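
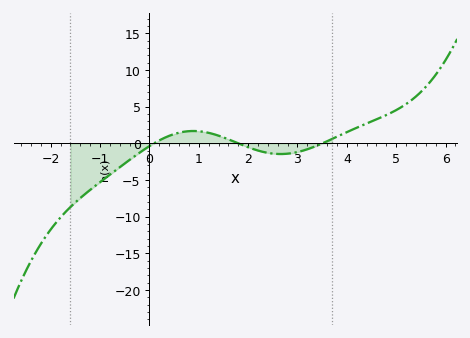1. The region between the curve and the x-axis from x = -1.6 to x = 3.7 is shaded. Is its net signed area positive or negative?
negative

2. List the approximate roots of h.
0, 1.8, 3.6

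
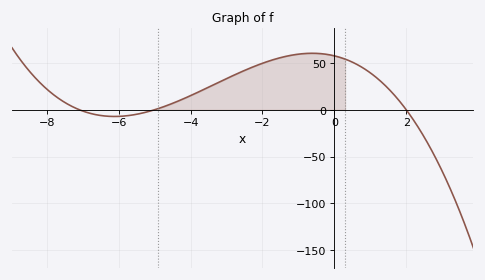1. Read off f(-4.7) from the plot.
3.91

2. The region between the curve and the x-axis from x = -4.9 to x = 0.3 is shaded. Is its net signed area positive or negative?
positive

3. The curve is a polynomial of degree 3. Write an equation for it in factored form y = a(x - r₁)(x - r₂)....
y = -0.81(x + 7.1)(x + 5)(x - 2)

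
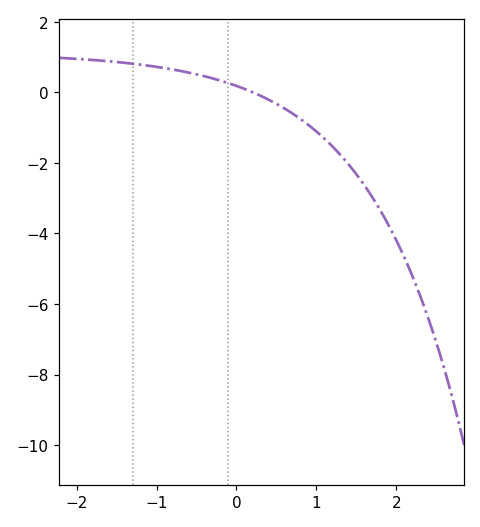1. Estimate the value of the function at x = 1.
-1.11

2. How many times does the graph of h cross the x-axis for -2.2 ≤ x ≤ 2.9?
1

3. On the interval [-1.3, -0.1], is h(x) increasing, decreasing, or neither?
decreasing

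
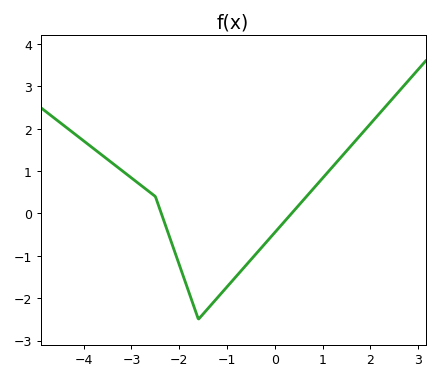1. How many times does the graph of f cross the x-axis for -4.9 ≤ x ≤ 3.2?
2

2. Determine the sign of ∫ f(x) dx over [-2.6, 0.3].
negative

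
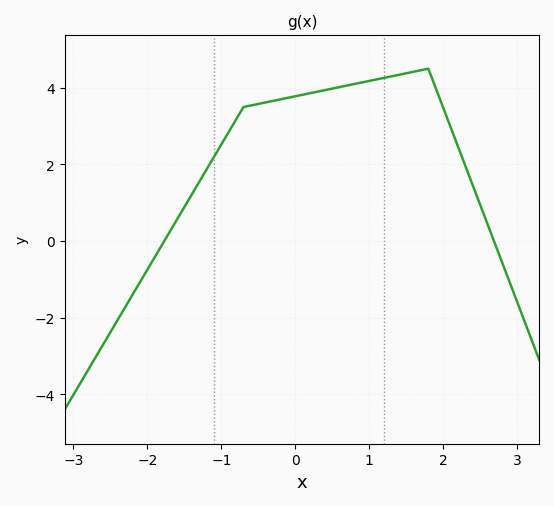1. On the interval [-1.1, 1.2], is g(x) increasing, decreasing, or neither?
increasing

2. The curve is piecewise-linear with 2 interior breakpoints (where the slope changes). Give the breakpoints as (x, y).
(-0.7, 3.5); (1.8, 4.5)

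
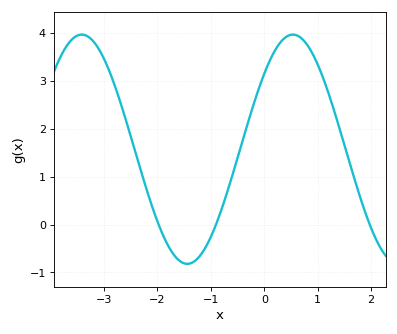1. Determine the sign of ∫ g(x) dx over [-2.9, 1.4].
positive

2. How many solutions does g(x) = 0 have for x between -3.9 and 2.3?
3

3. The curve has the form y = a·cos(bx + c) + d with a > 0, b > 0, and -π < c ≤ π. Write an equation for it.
y = 2.39cos(1.6x - 0.85) + 1.57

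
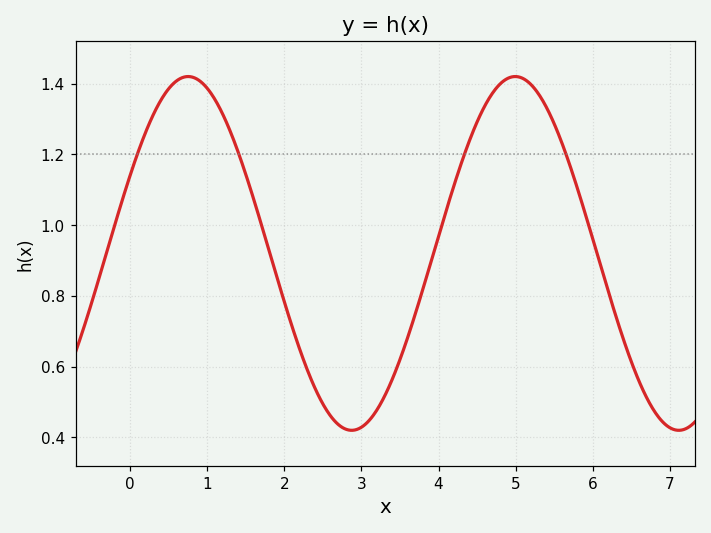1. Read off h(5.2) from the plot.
1.4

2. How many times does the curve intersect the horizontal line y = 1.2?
4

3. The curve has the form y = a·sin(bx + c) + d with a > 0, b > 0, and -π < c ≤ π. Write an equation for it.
y = 0.5sin(1.48x + 0.46) + 0.92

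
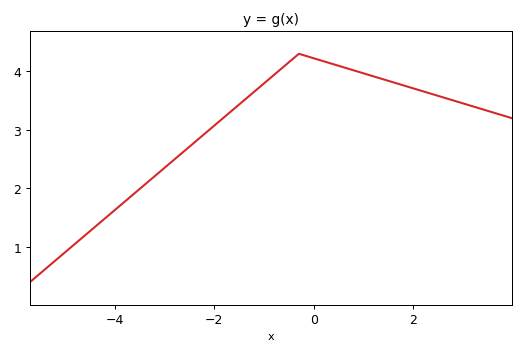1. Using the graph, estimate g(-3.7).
1.85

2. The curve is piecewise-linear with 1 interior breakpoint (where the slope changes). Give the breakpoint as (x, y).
(-0.3, 4.3)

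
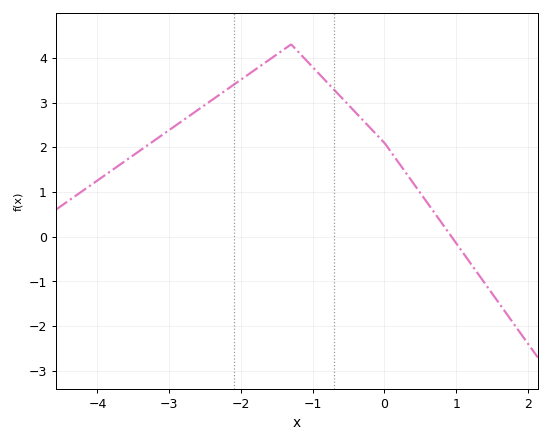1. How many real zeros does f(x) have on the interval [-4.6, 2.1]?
1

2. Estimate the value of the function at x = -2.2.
3.29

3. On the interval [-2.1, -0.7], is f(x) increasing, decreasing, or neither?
neither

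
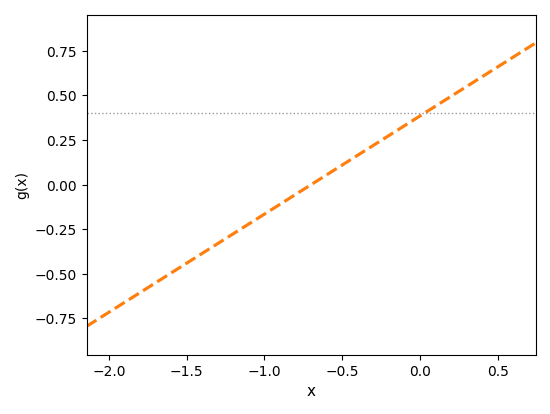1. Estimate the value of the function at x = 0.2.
0.5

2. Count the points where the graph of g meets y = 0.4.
1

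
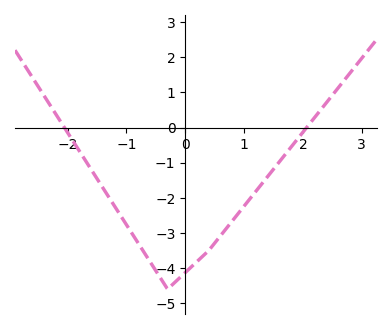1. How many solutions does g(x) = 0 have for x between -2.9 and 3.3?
2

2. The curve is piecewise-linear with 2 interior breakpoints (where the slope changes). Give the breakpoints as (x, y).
(-0.3, -4.6); (0.4, -3.5)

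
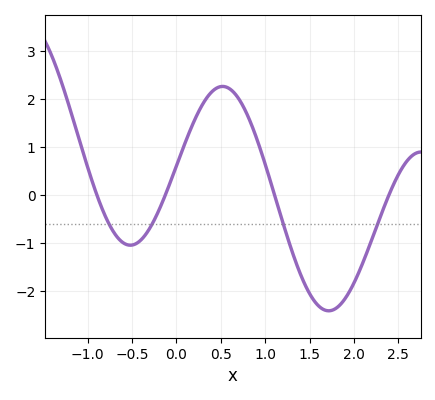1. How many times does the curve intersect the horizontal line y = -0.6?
4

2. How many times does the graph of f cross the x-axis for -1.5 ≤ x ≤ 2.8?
4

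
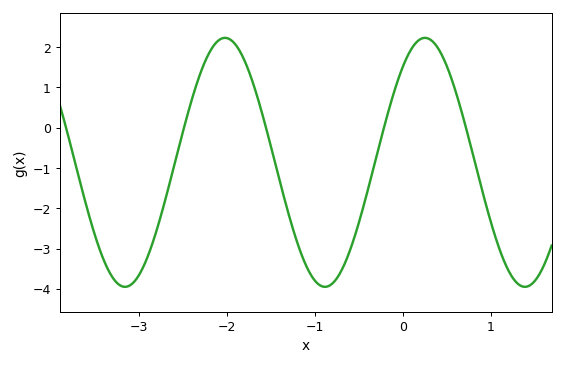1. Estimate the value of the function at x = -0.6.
-3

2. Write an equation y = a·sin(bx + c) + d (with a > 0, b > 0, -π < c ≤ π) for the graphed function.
y = 3.09sin(2.8x + 0.87) - 0.86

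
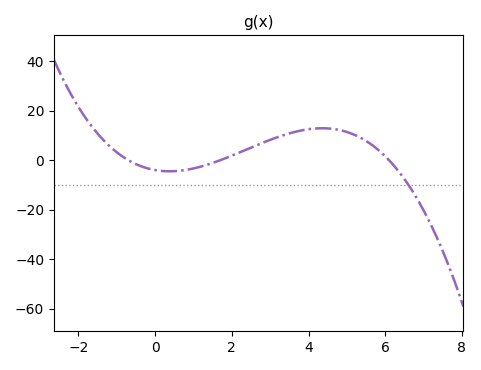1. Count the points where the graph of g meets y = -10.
1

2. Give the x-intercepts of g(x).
-0.8, 1.6, 6.2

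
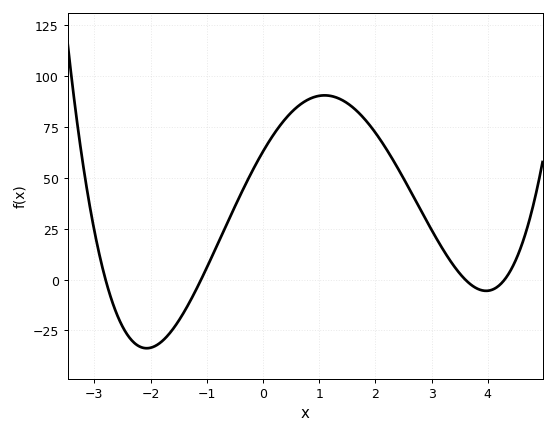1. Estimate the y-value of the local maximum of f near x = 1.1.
90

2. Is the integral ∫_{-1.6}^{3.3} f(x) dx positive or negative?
positive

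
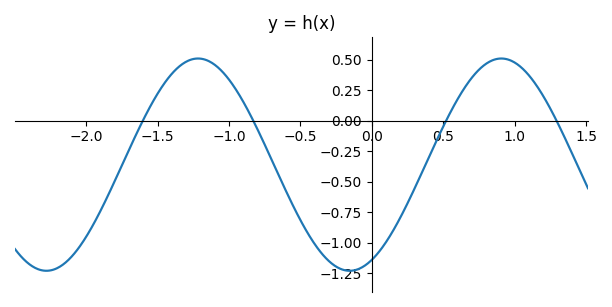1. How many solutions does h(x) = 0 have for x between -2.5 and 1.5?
4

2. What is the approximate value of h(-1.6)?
0.008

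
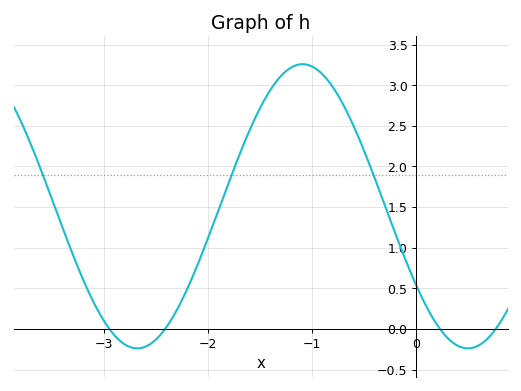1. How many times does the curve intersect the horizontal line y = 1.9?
3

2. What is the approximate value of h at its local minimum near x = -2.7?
-0.24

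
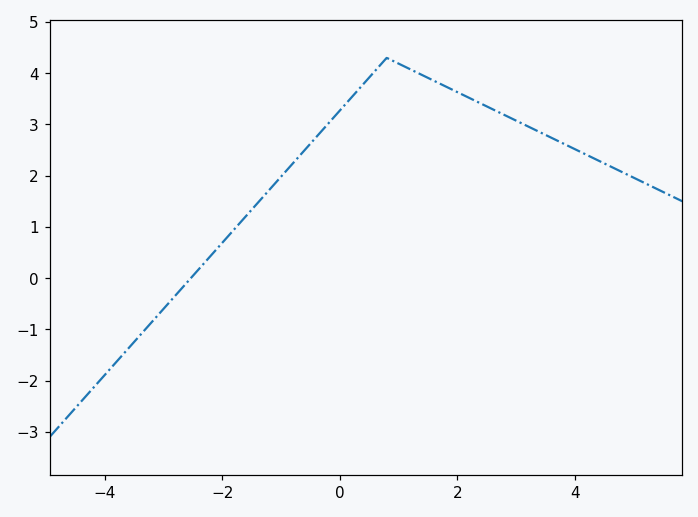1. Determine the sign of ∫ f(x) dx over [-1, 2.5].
positive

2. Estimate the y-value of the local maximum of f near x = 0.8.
4.3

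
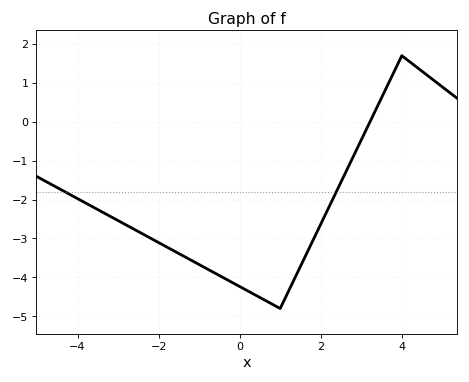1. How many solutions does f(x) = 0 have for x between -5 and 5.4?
1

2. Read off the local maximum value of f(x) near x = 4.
1.7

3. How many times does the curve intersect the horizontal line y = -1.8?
2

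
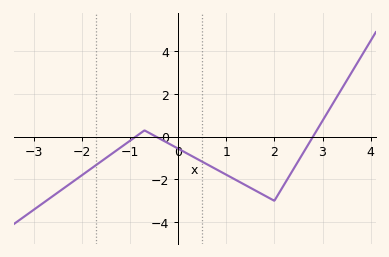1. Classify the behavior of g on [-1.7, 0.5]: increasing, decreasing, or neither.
neither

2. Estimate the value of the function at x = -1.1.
-0.4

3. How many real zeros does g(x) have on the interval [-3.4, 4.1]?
3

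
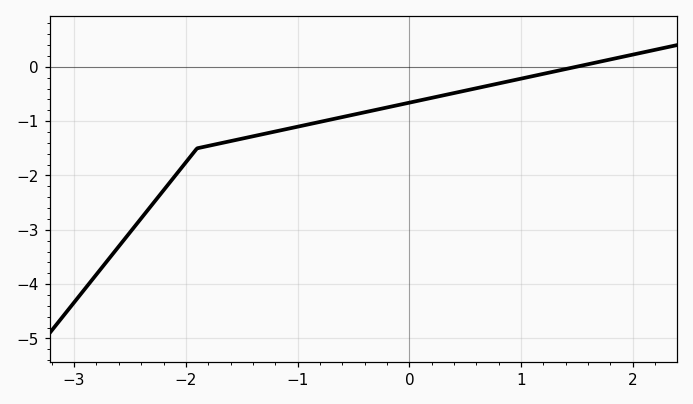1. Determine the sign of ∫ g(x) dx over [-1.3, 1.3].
negative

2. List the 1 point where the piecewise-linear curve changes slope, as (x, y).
(-1.9, -1.5)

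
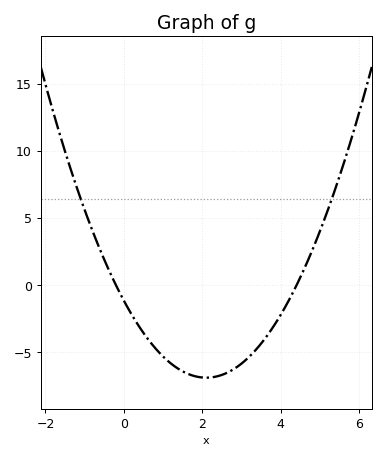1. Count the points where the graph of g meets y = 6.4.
2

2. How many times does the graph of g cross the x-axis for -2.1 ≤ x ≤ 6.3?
2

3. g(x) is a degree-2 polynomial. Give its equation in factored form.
y = 1.3(x + 0.2)(x - 4.4)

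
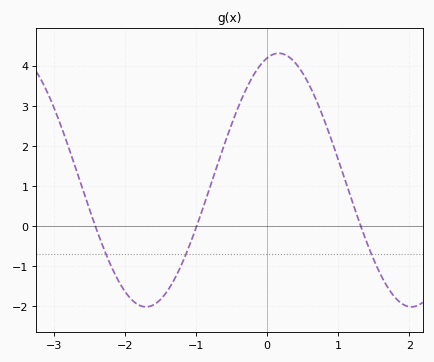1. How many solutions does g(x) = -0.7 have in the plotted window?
3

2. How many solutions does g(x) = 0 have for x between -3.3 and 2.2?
3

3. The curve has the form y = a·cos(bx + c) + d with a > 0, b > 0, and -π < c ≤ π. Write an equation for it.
y = 3.16cos(1.7x - 0.27) + 1.15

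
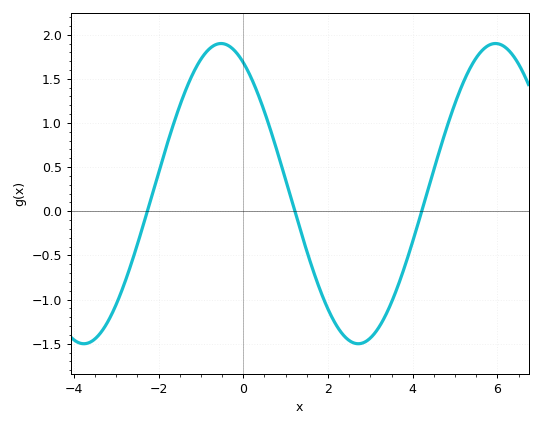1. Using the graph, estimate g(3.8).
-0.641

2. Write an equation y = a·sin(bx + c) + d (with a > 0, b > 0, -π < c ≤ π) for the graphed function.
y = 1.7sin(0.97x + 2.08) + 0.2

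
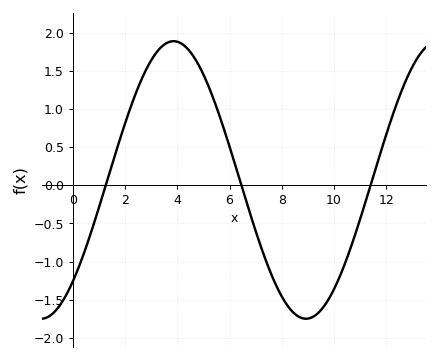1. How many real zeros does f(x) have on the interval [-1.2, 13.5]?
3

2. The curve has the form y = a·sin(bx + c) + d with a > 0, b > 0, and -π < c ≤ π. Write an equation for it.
y = 1.82sin(0.62x - 0.82) + 0.07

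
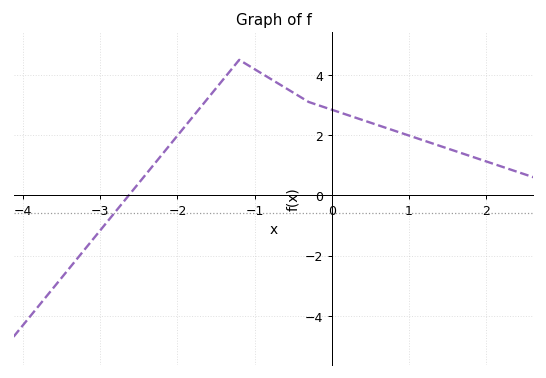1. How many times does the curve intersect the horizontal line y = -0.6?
1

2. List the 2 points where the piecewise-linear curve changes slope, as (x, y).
(-1.2, 4.5); (-0.3, 3.1)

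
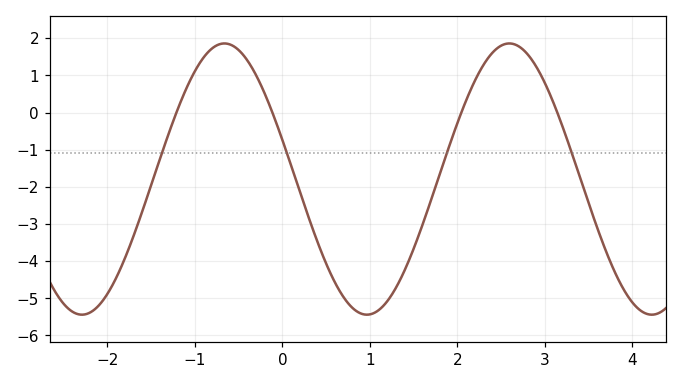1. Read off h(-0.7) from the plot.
1.9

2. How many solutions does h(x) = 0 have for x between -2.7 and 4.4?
4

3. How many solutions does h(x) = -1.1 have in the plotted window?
4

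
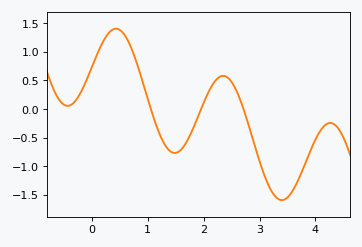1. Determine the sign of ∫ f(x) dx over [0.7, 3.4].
negative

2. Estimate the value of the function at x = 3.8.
-1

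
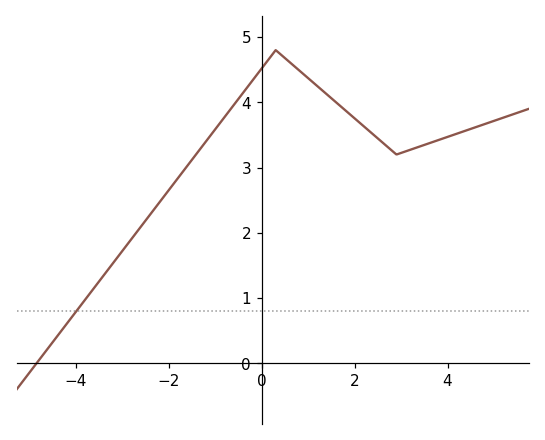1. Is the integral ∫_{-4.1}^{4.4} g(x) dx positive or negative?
positive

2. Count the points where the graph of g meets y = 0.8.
1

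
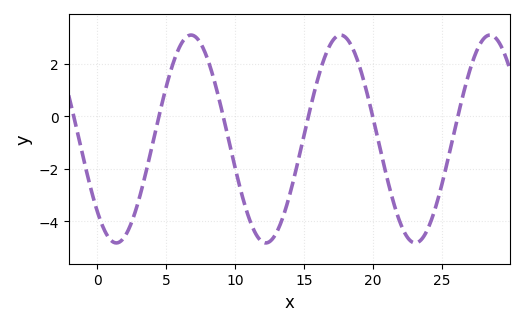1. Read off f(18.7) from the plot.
2.4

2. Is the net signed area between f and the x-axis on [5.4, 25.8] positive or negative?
negative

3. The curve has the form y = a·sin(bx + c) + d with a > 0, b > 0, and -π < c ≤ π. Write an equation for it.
y = 3.96sin(0.58x - 2.4) - 0.86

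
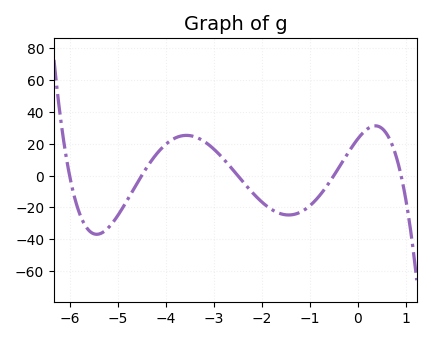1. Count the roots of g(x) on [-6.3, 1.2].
5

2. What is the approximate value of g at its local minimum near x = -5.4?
-36.8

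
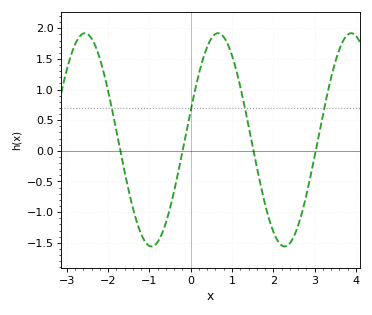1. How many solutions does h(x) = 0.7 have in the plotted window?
4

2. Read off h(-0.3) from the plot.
-0.35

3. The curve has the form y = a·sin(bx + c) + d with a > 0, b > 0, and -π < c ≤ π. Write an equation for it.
y = 1.74sin(1.9x + 0.28) + 0.18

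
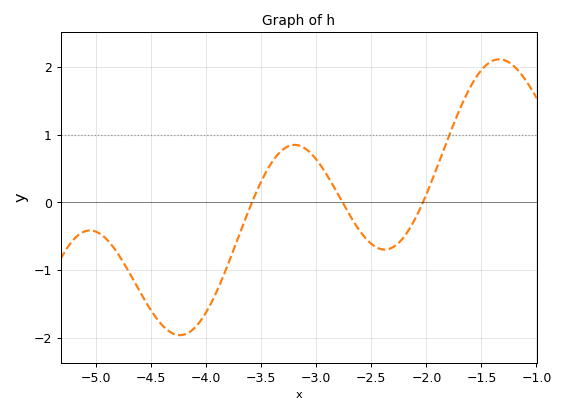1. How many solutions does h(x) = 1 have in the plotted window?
1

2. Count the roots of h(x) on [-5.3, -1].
3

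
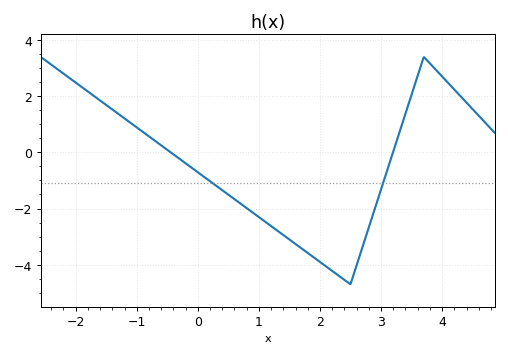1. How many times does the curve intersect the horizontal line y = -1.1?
2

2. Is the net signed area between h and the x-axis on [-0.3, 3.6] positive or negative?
negative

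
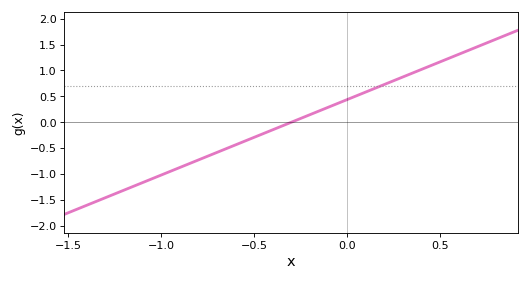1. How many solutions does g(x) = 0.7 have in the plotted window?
1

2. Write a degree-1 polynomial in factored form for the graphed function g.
y = 1.46(x + 0.3)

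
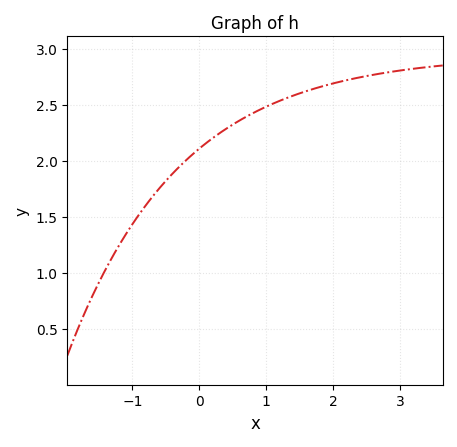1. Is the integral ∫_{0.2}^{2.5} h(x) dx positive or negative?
positive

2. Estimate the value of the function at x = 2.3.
2.73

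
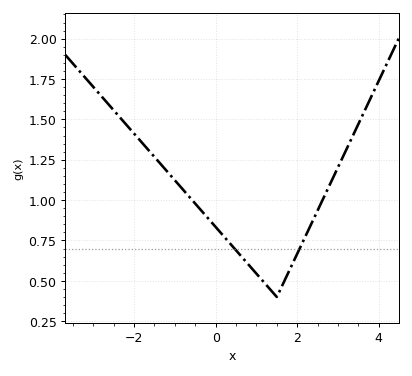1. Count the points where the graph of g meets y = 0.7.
2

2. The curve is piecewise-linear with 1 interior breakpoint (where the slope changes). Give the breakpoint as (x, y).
(1.5, 0.4)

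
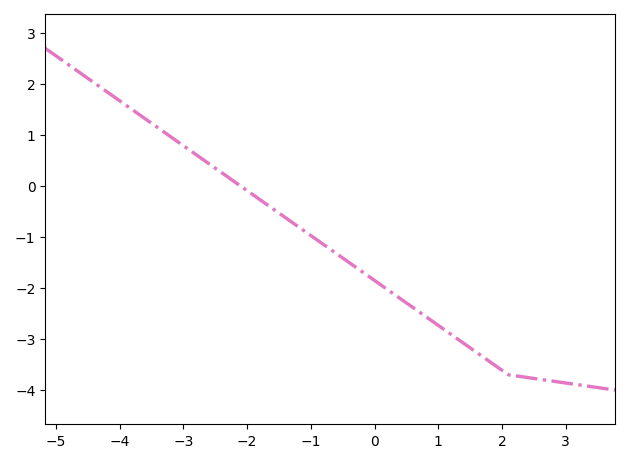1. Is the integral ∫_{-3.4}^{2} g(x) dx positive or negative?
negative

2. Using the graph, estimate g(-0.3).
-1.6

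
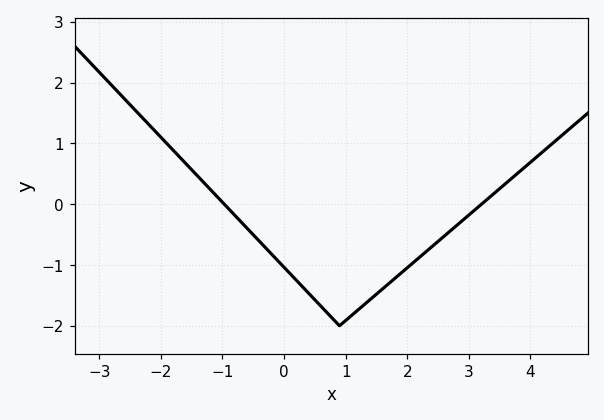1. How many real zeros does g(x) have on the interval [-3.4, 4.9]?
2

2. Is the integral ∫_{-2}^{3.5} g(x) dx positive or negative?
negative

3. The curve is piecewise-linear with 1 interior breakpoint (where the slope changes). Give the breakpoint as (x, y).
(0.9, -2)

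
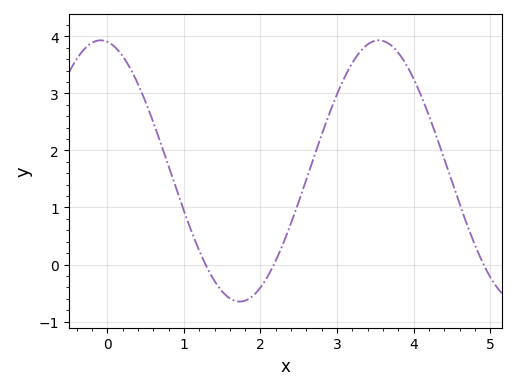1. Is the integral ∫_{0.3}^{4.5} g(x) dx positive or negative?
positive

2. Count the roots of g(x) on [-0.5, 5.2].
3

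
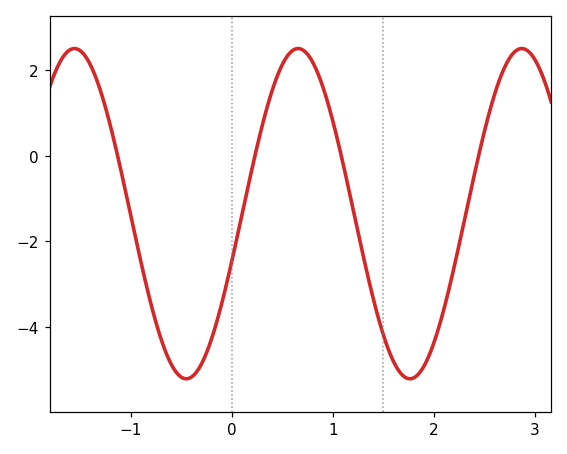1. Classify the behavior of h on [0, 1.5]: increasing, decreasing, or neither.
neither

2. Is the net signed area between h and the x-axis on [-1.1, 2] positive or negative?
negative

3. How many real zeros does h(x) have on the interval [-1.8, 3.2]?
4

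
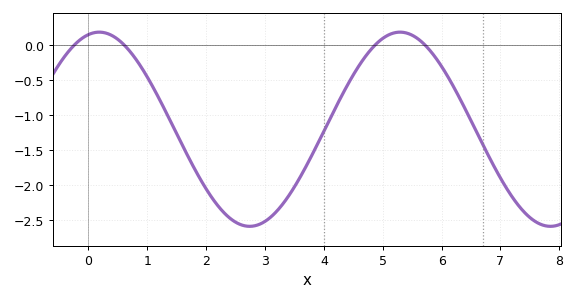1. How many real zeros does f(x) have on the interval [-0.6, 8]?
4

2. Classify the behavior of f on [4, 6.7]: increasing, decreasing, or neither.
neither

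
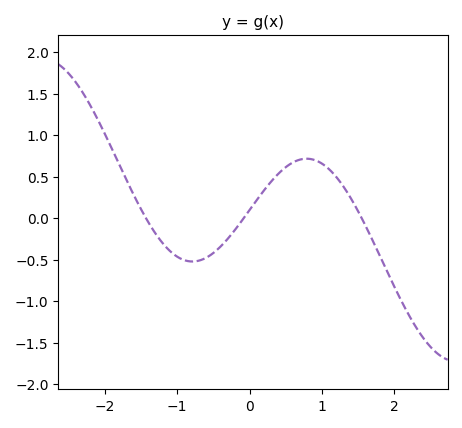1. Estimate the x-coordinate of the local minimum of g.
-0.787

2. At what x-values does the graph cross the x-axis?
-1.43, -0.082, 1.55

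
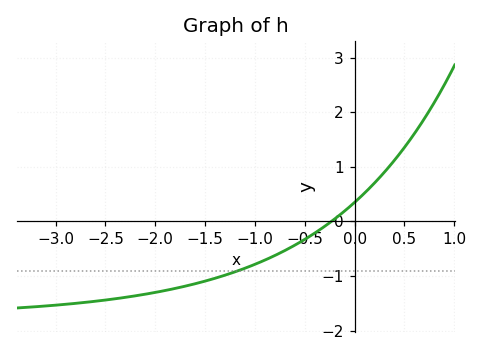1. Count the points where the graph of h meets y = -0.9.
1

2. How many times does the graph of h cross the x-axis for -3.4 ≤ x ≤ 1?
1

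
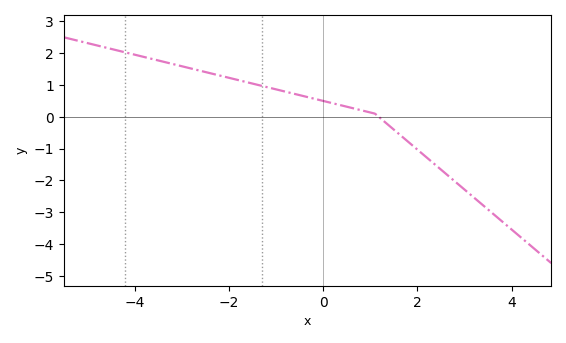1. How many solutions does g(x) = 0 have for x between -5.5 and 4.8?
1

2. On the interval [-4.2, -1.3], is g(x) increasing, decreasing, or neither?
decreasing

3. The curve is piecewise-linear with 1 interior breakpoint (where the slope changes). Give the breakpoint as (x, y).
(1.1, 0.1)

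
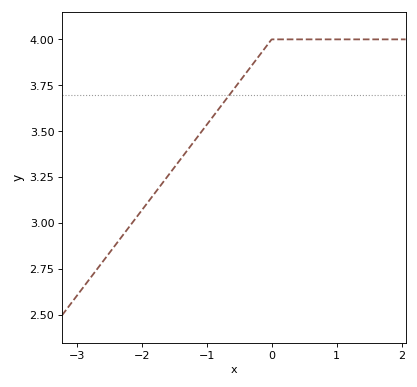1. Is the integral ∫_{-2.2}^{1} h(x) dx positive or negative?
positive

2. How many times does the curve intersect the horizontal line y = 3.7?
1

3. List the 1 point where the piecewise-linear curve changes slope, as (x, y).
(0, 4)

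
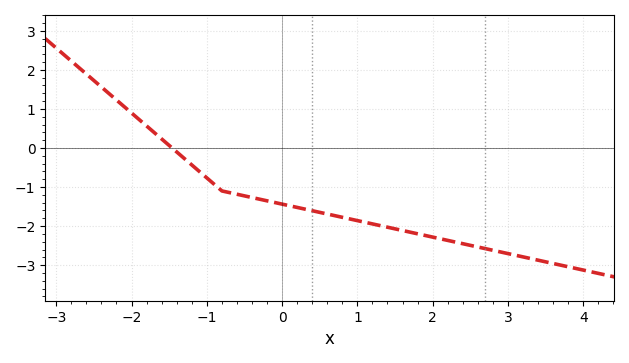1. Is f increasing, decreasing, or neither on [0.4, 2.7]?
decreasing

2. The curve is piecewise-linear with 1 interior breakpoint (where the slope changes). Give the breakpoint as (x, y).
(-0.8, -1.1)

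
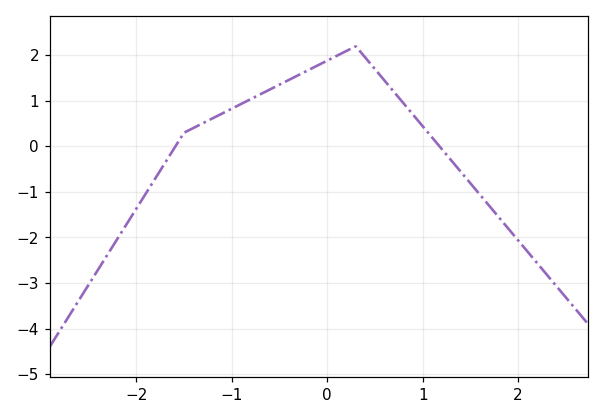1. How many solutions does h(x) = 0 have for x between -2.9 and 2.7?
2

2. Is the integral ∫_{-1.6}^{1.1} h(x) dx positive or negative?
positive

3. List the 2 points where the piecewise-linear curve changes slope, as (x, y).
(-1.5, 0.3); (0.3, 2.2)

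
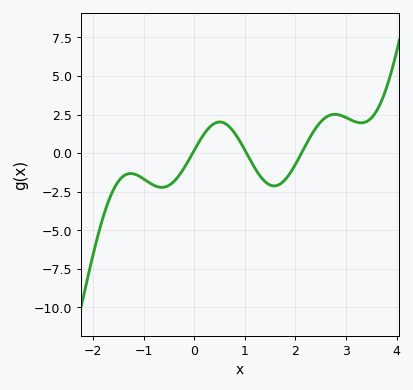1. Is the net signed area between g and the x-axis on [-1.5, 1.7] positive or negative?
negative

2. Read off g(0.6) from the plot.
1.93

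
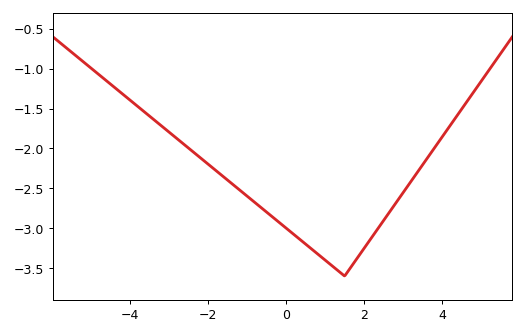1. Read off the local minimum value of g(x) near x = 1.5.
-3.6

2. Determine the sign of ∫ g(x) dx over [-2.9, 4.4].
negative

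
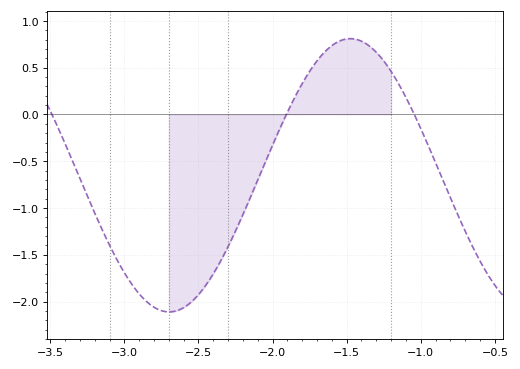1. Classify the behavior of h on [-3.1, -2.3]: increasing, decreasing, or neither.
neither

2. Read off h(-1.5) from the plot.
0.807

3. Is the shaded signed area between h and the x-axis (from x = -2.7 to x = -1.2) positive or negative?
negative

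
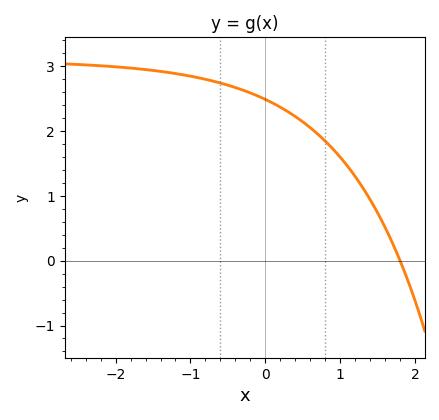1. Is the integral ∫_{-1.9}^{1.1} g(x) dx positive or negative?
positive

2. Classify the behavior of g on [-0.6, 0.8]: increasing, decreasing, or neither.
decreasing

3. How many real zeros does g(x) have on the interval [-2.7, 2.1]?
1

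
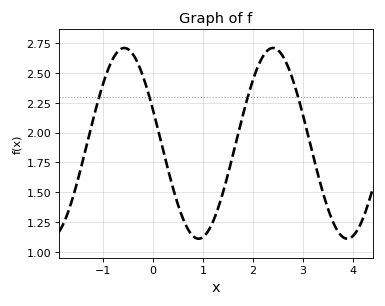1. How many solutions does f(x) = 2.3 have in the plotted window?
4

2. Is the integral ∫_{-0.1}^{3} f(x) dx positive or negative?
positive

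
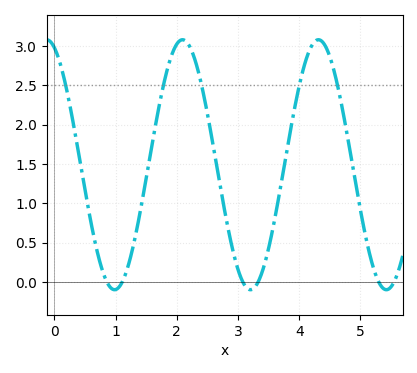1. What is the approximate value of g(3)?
0.15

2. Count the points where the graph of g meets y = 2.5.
5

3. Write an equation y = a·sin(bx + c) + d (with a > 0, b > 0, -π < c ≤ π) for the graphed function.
y = 1.59sin(2.8x + 1.9) + 1.49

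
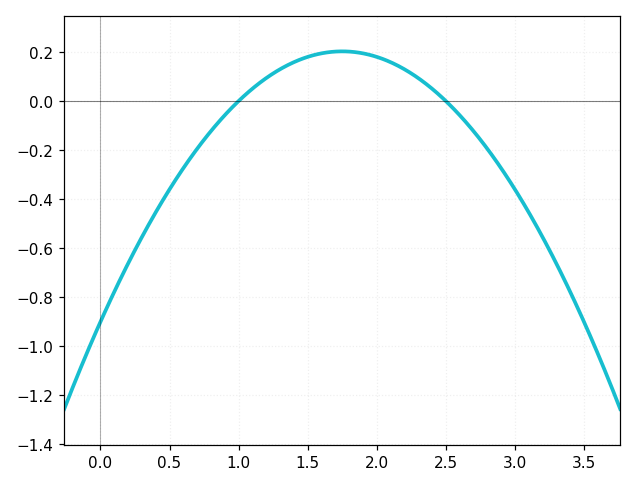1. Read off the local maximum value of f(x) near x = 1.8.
0.203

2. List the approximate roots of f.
1, 2.5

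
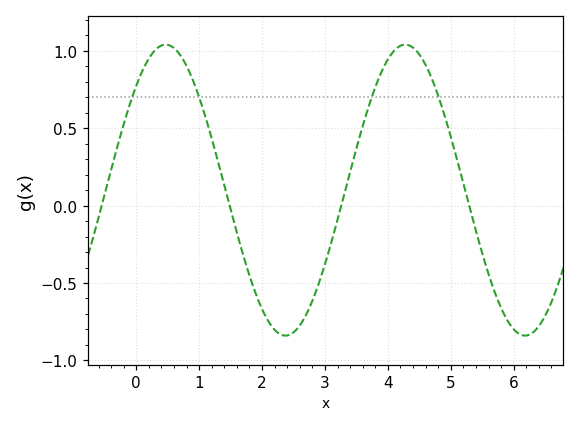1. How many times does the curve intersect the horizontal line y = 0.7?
4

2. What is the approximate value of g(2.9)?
-0.5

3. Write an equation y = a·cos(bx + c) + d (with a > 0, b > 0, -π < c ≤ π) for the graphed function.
y = 0.94cos(1.6x - 0.77) + 0.1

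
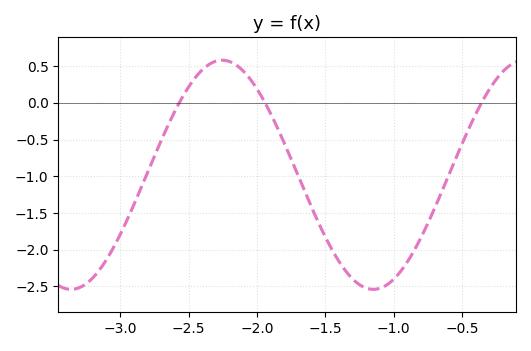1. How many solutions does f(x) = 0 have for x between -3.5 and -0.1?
3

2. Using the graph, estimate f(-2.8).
-0.946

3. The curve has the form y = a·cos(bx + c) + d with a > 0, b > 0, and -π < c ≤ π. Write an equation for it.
y = 1.56cos(2.84x + 0.12) - 0.98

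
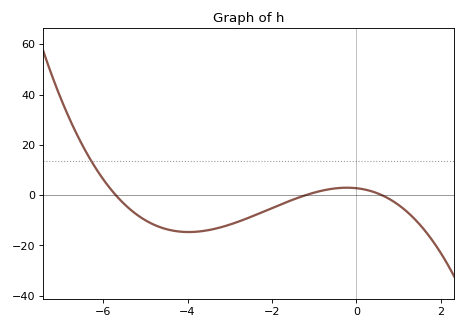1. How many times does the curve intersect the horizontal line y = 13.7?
1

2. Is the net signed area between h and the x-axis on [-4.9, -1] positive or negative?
negative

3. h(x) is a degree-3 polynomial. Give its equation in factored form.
y = -0.67(x + 5.7)(x + 1.2)(x - 0.6)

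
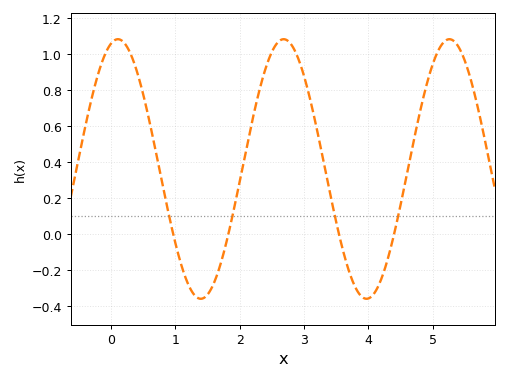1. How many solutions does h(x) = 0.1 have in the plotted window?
4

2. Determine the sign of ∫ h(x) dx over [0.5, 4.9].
positive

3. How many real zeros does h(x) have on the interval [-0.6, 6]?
4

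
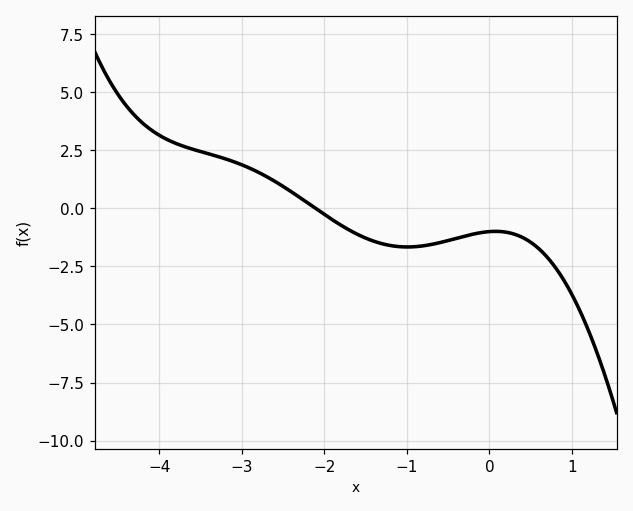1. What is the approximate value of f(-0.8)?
-1.6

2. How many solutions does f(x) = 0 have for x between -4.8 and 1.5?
1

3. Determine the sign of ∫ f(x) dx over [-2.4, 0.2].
negative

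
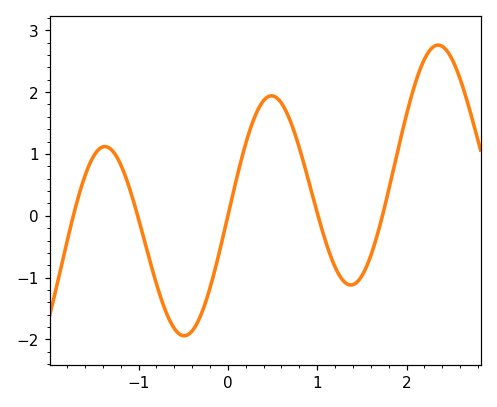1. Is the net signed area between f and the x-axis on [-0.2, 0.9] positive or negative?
positive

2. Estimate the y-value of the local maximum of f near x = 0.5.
1.94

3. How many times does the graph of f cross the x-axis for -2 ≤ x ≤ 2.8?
5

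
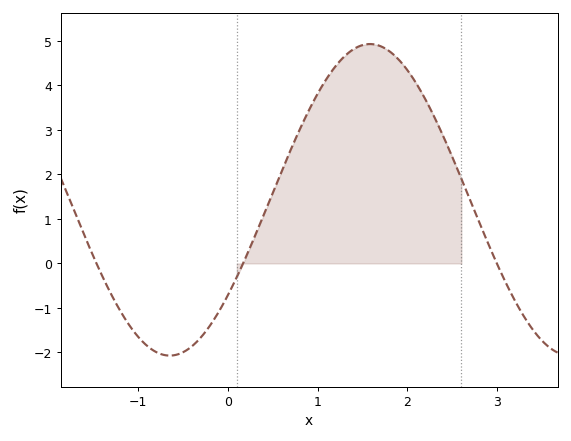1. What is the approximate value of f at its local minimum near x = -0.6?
-2.07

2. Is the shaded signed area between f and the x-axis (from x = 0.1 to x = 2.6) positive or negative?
positive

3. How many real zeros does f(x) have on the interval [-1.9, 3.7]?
3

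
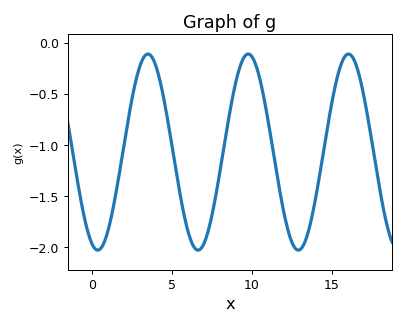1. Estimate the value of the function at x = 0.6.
-2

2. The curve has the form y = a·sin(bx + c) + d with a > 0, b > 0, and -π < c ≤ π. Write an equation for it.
y = 0.96sin(1x - 1.9) - 1.07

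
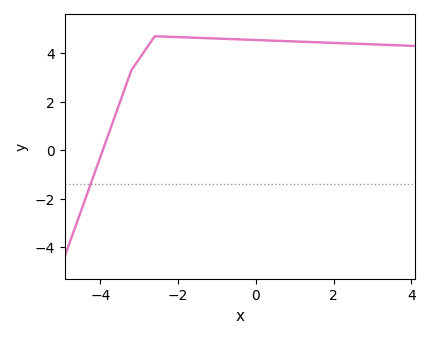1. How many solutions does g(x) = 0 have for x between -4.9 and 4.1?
1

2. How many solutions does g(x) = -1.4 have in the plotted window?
1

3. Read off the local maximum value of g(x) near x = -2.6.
4.7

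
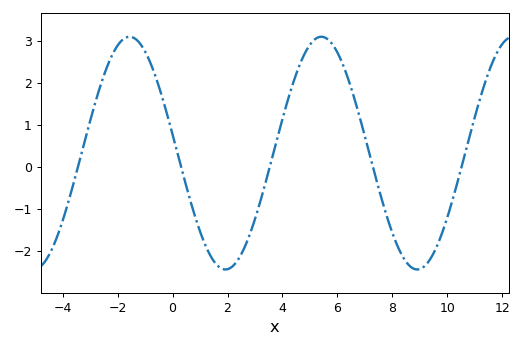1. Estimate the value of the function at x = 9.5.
-2.04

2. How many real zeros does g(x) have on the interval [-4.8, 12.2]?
5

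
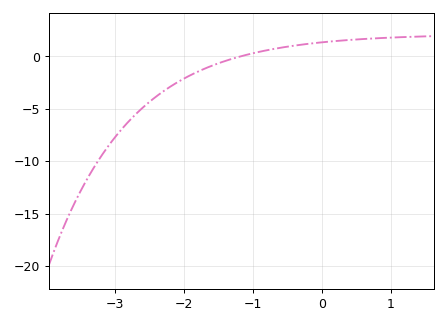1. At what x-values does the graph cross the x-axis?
-1.2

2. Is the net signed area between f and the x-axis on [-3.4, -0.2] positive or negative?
negative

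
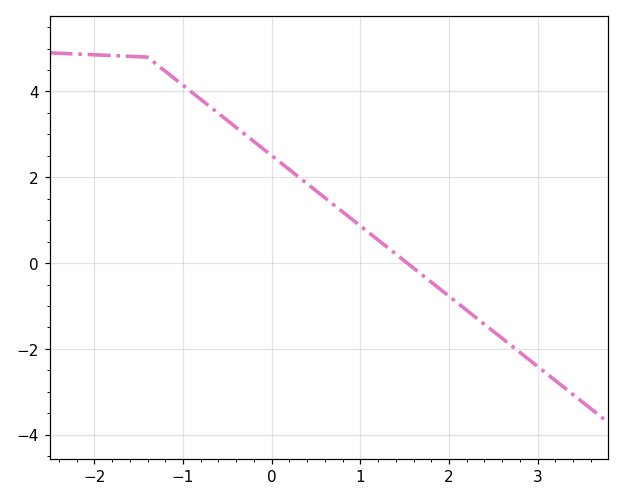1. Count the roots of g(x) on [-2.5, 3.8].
1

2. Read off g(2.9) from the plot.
-2.2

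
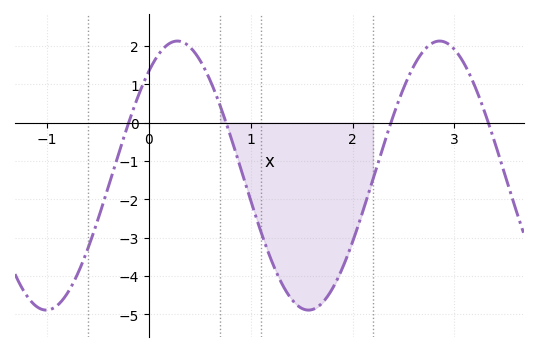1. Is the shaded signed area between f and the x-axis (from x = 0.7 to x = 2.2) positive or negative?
negative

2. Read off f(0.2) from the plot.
2.06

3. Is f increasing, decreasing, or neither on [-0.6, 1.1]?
neither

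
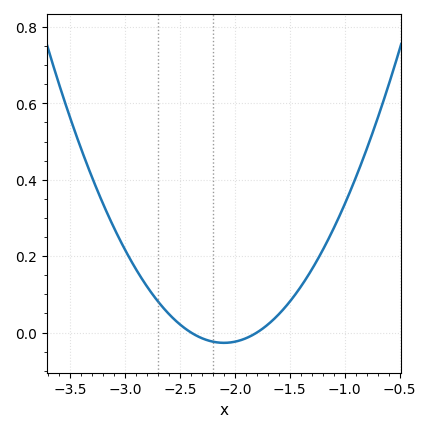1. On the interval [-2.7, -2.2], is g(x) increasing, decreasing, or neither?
decreasing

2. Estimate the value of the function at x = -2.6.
0.04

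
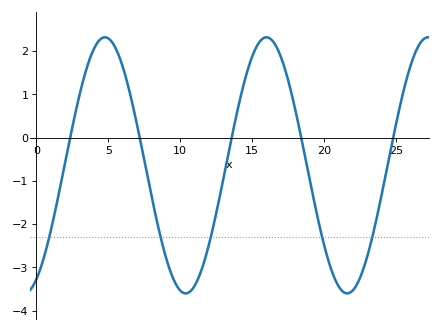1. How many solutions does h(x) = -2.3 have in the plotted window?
5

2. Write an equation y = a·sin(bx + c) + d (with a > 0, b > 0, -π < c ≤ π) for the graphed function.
y = 2.96sin(0.56x - 1.1) - 0.64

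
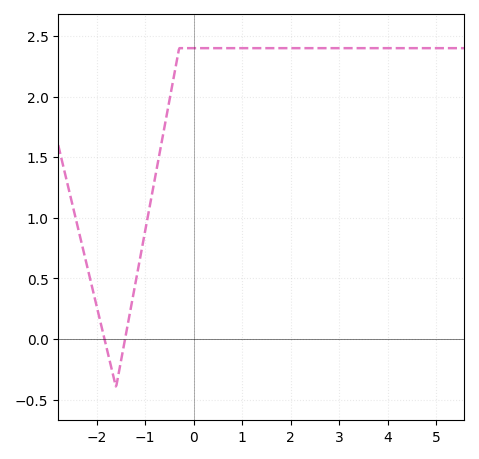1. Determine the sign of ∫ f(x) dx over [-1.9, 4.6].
positive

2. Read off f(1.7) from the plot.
2.4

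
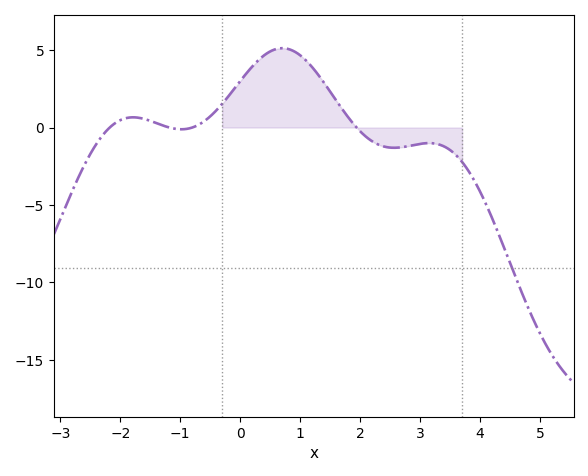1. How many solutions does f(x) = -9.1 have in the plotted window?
1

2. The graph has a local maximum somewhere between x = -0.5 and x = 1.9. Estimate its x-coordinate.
0.8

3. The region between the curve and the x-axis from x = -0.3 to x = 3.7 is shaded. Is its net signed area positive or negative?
positive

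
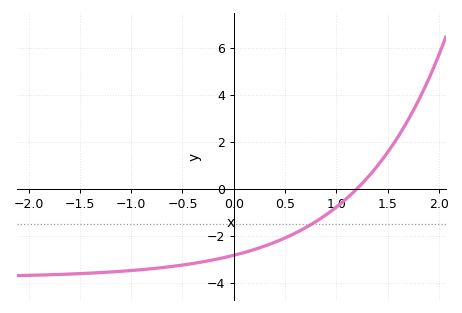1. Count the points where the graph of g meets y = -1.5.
1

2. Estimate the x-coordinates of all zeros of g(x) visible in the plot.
1.2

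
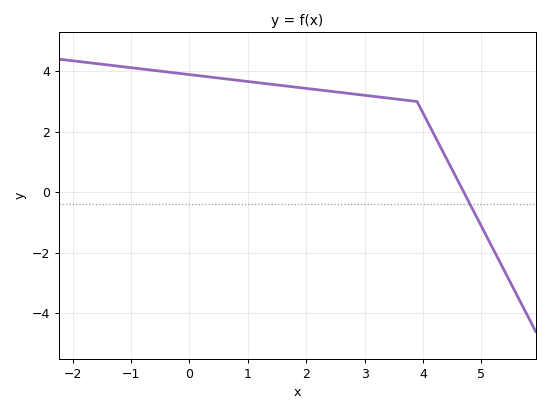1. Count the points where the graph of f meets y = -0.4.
1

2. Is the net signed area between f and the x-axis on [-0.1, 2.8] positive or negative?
positive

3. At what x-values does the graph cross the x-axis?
4.8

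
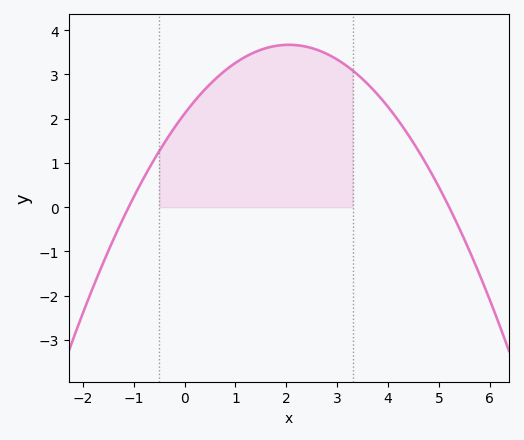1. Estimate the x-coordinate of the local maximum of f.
2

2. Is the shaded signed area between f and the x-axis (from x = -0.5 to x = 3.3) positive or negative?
positive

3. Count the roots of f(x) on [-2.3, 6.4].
2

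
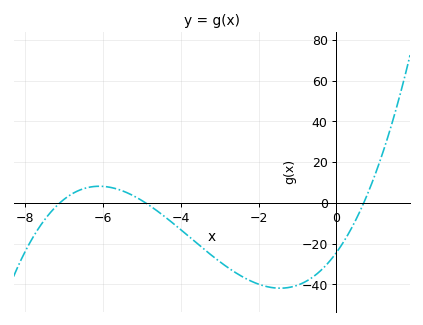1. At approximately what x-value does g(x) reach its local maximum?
-6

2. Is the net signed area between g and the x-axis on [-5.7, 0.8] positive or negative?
negative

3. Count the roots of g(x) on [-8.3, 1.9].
3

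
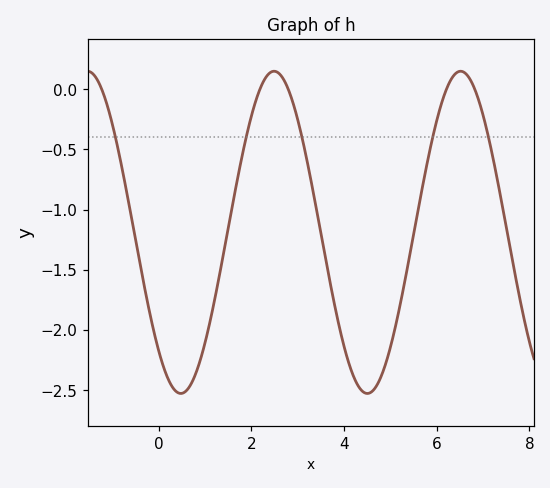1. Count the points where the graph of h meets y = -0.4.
5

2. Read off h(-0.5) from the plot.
-1.25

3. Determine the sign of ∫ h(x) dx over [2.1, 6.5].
negative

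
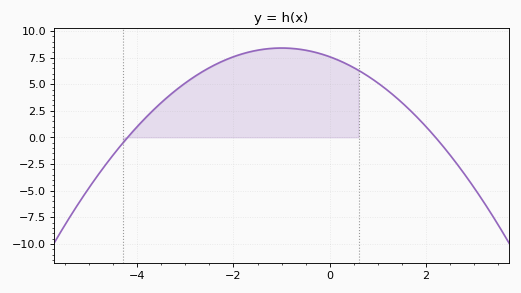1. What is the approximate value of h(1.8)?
1.97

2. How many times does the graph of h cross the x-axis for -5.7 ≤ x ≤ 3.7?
2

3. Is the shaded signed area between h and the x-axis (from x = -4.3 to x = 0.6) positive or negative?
positive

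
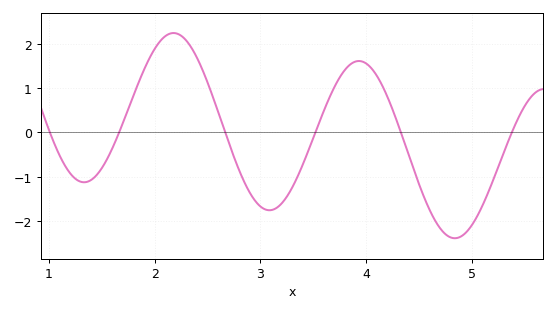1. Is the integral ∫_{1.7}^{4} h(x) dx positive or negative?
positive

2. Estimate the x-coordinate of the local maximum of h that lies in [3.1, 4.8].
3.9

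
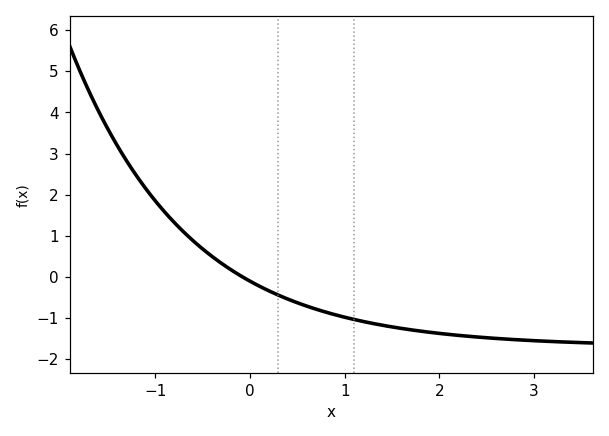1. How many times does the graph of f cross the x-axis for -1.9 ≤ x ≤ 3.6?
1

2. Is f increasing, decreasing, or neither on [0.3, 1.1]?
decreasing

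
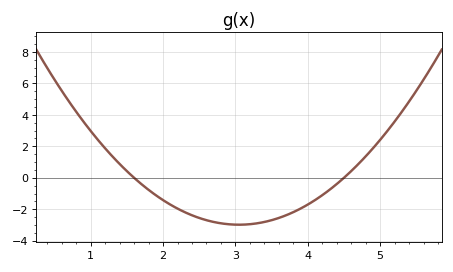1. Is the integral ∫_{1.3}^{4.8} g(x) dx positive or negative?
negative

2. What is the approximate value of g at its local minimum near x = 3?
-2.99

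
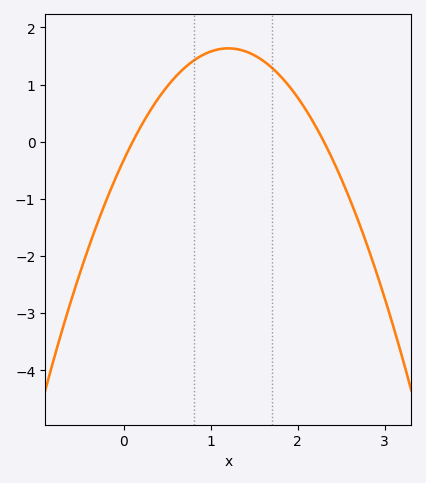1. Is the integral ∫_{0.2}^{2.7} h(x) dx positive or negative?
positive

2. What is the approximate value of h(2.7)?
-1.4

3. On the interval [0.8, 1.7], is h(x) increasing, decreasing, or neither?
neither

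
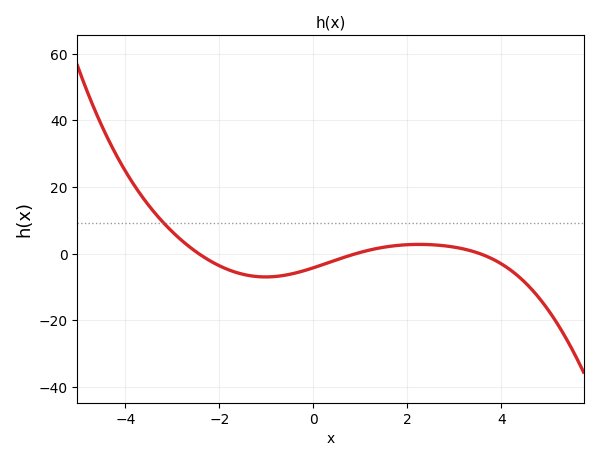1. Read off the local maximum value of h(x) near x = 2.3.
2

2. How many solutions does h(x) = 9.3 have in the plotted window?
1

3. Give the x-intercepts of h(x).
-2.4, 1, 3.6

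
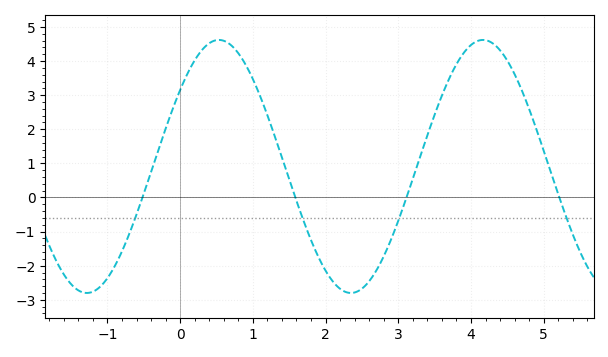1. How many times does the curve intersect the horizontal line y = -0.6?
4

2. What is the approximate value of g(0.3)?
4.32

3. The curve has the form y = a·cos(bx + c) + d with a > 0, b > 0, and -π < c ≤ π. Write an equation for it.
y = 3.71cos(1.73x - 0.922) + 0.91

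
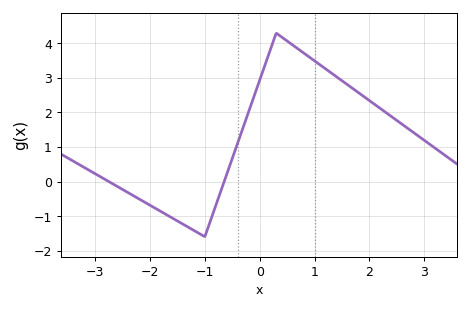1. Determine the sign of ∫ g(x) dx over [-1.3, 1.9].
positive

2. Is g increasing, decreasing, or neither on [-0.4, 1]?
neither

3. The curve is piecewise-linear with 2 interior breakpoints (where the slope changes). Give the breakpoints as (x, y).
(-1, -1.6); (0.3, 4.3)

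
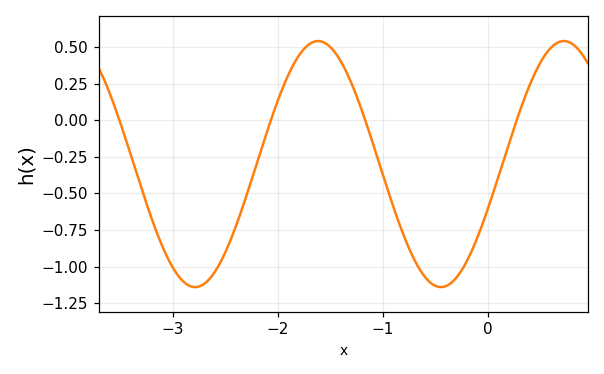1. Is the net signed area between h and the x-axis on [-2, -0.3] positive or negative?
negative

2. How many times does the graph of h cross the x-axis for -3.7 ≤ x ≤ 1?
4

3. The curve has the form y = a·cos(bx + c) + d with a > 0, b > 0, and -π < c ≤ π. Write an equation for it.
y = 0.84cos(2.68x - 1.95) - 0.3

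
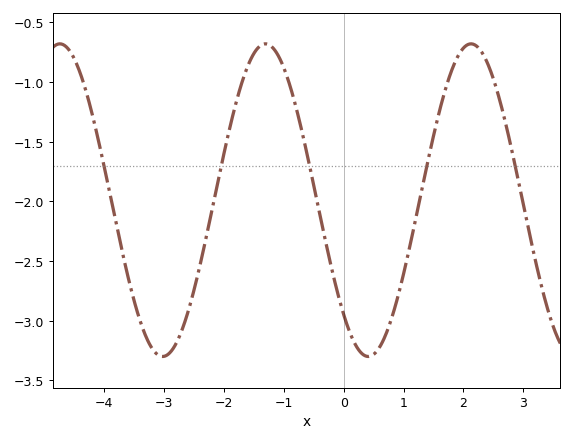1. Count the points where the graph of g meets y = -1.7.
5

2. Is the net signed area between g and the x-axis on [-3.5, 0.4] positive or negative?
negative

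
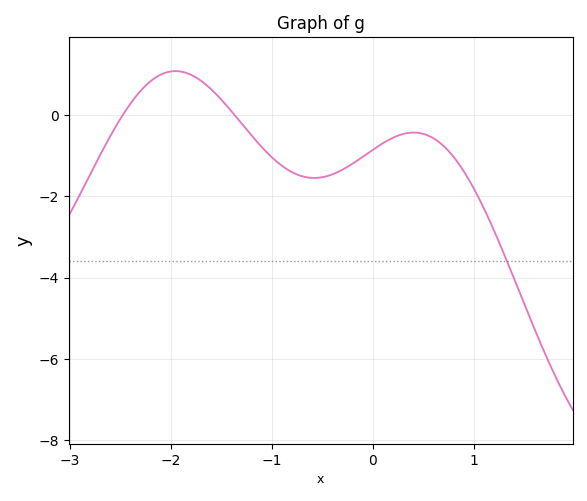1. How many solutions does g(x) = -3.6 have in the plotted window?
1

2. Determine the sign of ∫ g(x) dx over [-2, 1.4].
negative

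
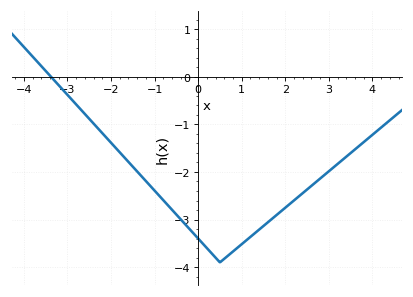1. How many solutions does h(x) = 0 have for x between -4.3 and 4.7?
1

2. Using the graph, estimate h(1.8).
-2.9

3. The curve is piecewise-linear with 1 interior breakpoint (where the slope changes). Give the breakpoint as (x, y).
(0.5, -3.9)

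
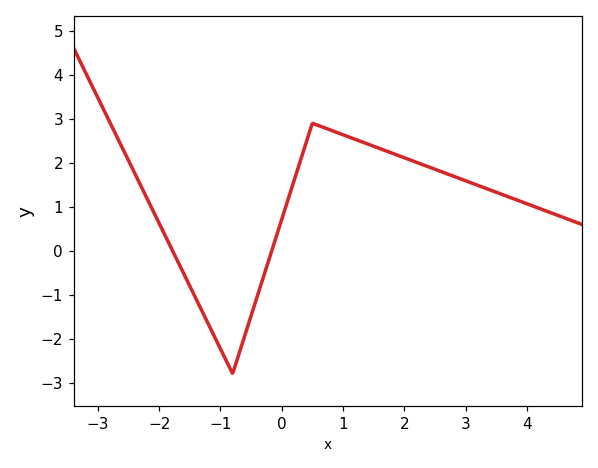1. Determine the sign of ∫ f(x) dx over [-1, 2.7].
positive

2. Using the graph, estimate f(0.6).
2.85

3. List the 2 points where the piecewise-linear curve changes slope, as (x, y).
(-0.8, -2.8); (0.5, 2.9)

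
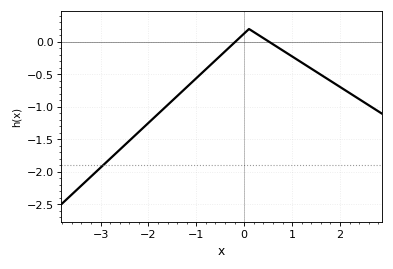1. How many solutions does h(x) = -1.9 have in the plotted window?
1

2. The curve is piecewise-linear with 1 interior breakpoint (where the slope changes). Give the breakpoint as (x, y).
(0.1, 0.2)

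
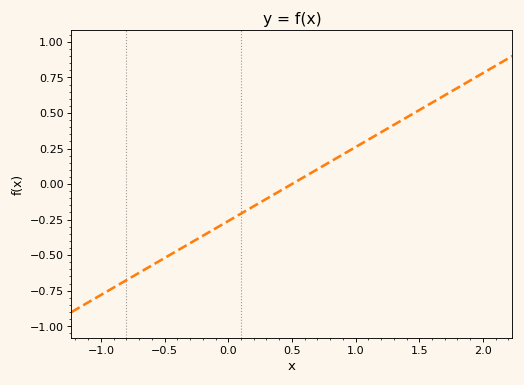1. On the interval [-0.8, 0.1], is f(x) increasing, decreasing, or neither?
increasing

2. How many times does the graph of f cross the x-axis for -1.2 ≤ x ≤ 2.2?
1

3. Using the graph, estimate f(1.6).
0.55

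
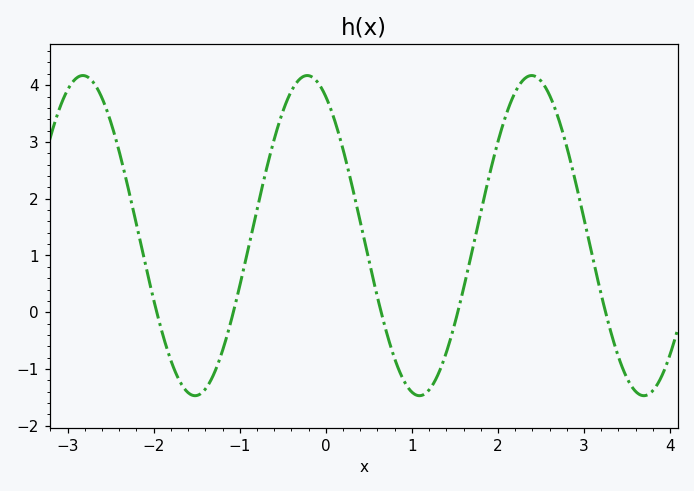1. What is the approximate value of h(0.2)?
2.9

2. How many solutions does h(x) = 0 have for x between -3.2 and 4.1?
5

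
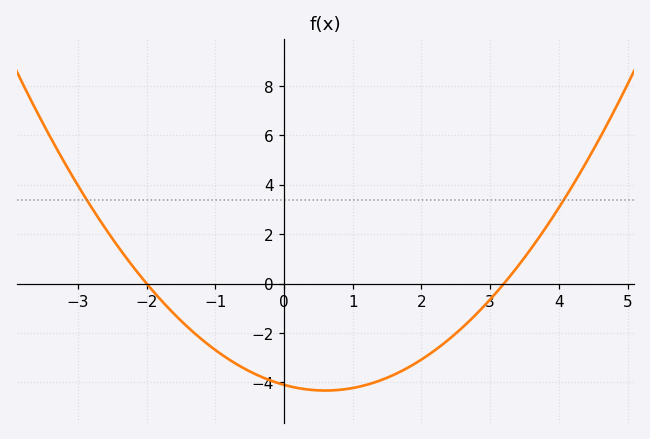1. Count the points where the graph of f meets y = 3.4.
2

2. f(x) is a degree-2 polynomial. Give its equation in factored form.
y = 0.64(x + 2)(x - 3.2)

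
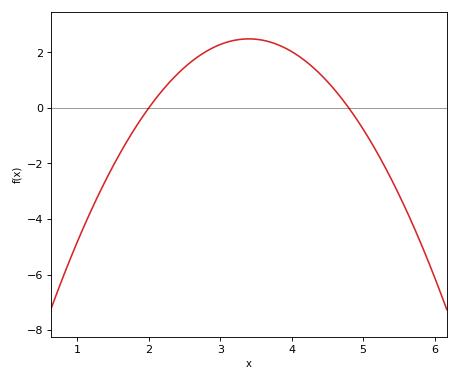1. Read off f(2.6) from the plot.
1.6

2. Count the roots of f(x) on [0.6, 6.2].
2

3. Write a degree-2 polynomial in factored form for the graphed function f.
y = -1.27(x - 2)(x - 4.8)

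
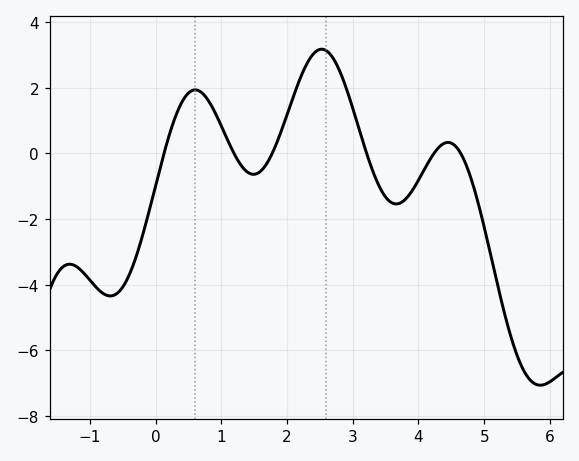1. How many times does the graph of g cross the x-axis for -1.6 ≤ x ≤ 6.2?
6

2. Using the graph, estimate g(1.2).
0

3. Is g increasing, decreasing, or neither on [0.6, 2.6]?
neither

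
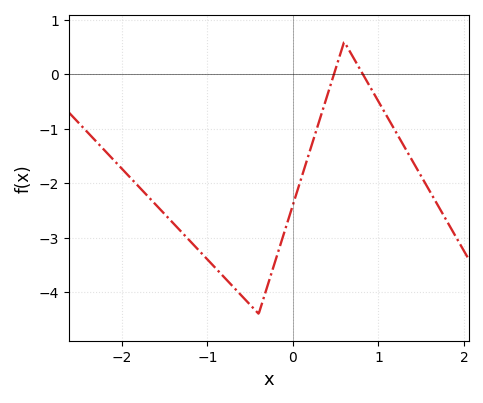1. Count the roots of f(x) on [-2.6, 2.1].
2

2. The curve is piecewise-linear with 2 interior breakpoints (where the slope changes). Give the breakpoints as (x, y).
(-0.4, -4.4); (0.6, 0.6)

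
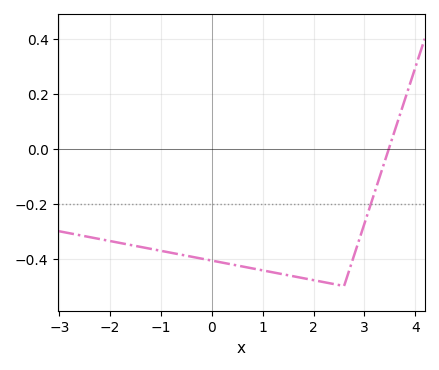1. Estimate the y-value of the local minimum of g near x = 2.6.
-0.5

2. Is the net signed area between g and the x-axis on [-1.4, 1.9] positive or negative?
negative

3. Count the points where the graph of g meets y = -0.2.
1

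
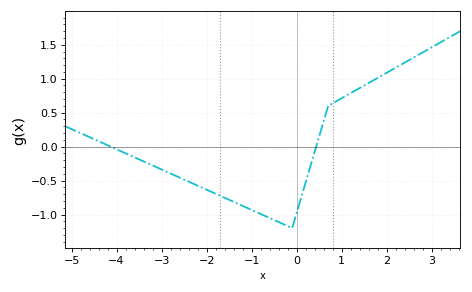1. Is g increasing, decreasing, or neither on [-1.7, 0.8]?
neither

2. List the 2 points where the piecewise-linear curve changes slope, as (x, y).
(-0.1, -1.2); (0.7, 0.6)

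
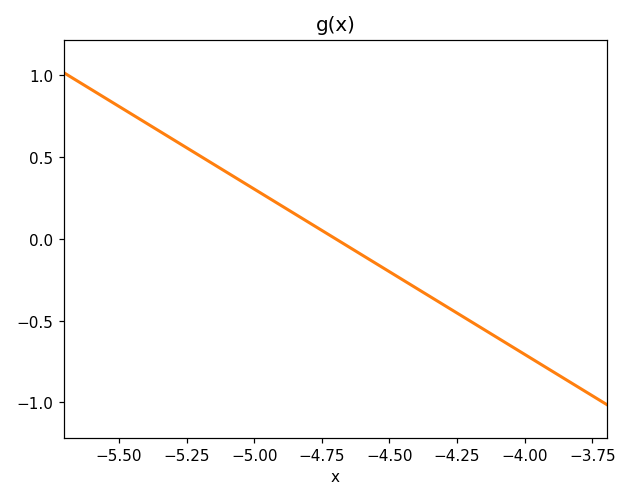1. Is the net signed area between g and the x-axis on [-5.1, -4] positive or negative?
negative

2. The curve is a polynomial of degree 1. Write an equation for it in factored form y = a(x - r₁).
y = -1.01(x + 4.7)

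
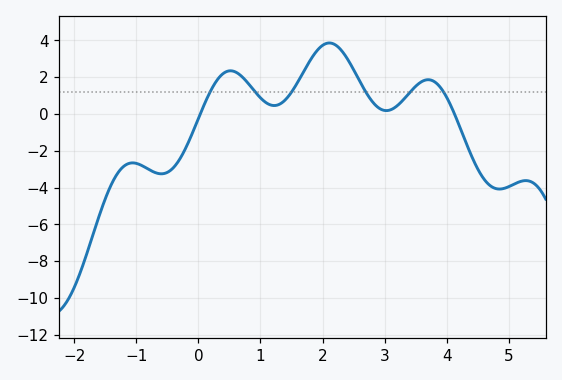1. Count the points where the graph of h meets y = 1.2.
6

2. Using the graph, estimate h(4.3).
-1.4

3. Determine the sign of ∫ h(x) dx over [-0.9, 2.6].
positive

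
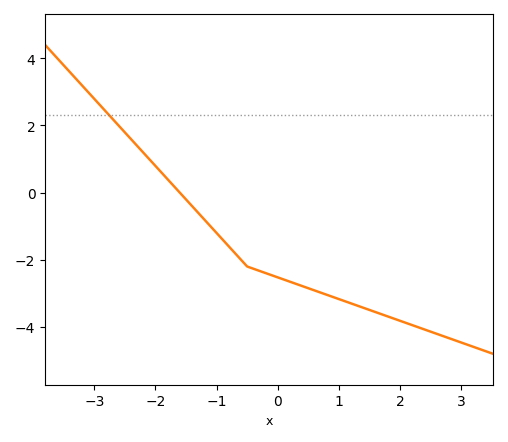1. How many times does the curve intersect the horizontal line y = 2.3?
1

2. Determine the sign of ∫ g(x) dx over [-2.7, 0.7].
negative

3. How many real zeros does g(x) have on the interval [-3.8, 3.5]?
1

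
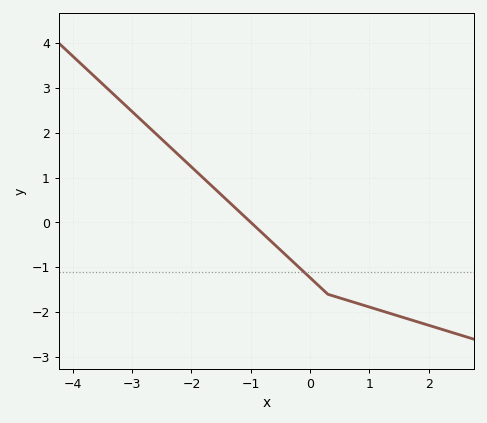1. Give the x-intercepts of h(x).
-0.997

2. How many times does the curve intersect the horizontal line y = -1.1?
1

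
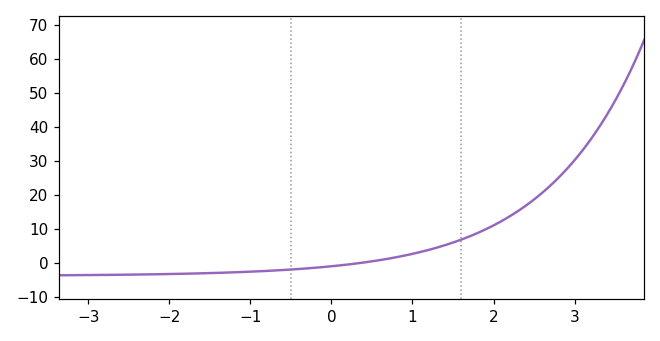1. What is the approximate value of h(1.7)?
8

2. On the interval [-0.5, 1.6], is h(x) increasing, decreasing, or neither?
increasing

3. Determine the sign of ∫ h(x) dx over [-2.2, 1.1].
negative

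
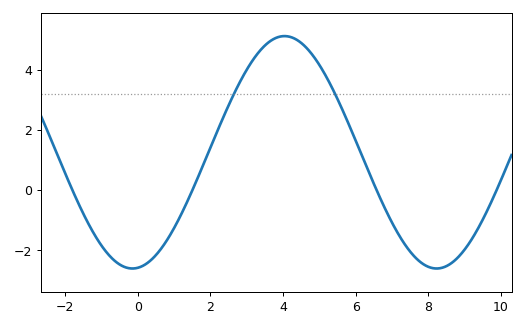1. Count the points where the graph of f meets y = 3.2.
2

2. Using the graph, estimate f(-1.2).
-1.47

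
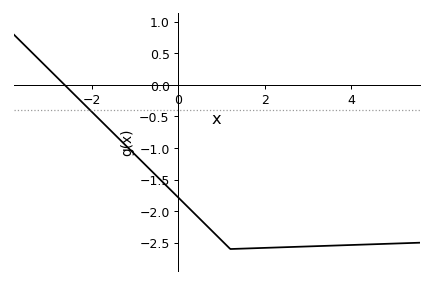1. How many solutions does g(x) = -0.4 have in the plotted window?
1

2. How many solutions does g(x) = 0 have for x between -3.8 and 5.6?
1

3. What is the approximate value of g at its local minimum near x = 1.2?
-2.6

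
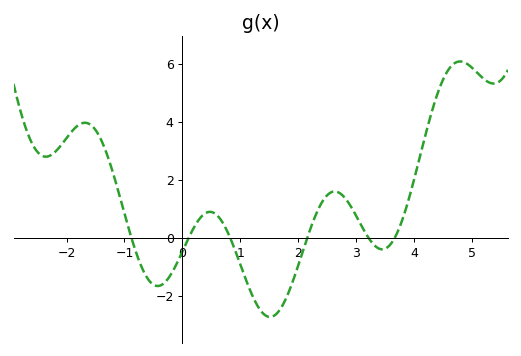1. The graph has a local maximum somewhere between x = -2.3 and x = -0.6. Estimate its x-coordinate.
-1.68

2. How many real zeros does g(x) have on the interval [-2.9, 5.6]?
6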